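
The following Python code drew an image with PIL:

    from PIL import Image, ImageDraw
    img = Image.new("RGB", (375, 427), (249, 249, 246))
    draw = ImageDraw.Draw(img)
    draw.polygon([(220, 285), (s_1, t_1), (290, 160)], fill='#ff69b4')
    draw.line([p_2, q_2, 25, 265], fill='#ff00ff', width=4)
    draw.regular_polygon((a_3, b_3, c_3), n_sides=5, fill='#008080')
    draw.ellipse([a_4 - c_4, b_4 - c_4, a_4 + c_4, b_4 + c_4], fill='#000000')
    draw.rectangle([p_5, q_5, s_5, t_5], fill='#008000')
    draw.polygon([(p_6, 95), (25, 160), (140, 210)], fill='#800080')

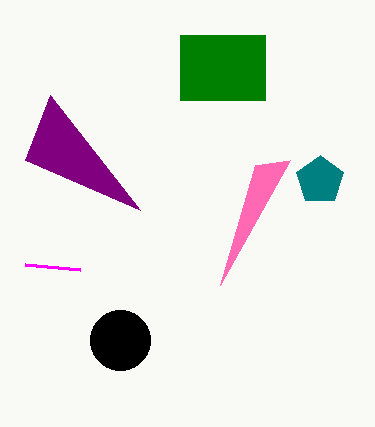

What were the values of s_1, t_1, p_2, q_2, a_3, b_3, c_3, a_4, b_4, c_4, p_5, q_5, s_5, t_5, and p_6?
s_1 = 255; t_1 = 165; p_2 = 80; q_2 = 270; a_3 = 320; b_3 = 180; c_3 = 25; a_4 = 120; b_4 = 340; c_4 = 30; p_5 = 180; q_5 = 35; s_5 = 265; t_5 = 100; p_6 = 50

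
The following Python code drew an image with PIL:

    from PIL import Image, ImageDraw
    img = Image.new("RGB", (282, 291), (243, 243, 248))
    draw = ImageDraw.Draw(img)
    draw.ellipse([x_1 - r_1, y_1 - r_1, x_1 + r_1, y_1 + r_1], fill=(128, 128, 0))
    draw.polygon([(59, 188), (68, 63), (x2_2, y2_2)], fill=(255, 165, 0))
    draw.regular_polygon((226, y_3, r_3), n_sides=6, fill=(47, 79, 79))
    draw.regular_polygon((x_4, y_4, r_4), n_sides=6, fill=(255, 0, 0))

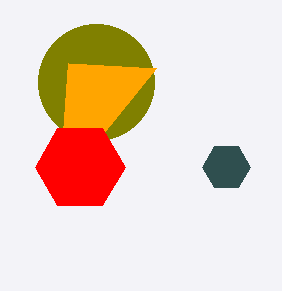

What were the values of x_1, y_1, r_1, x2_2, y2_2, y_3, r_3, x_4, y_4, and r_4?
x_1 = 96, y_1 = 82, r_1 = 58, x2_2 = 156, y2_2 = 68, y_3 = 167, r_3 = 24, x_4 = 80, y_4 = 167, r_4 = 45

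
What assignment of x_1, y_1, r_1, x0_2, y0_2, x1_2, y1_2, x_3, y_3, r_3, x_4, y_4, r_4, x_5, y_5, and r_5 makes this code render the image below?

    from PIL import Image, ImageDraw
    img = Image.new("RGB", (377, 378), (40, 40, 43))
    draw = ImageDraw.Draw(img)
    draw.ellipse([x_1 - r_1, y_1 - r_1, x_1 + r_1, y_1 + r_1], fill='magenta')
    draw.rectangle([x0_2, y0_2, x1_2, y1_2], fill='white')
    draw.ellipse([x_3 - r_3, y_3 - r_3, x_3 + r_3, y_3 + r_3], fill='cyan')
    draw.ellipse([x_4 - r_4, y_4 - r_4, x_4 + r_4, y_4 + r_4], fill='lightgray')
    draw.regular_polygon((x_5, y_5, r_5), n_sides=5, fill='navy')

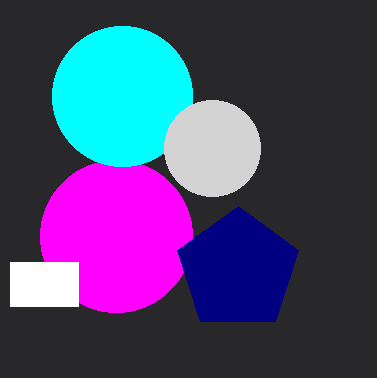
x_1 = 116; y_1 = 236; r_1 = 76; x0_2 = 10; y0_2 = 262; x1_2 = 78; y1_2 = 306; x_3 = 122; y_3 = 96; r_3 = 70; x_4 = 212; y_4 = 148; r_4 = 48; x_5 = 238; y_5 = 270; r_5 = 64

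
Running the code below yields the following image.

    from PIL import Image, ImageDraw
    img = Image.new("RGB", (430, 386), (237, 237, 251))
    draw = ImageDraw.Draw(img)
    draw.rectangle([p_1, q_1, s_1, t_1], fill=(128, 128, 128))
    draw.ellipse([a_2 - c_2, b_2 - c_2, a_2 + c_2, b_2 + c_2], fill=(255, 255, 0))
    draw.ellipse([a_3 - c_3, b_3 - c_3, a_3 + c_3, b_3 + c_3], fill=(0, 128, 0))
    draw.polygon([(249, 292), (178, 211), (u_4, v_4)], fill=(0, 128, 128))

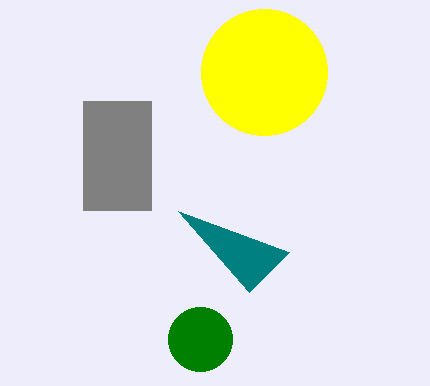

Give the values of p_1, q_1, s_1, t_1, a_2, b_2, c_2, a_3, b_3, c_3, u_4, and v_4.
p_1 = 83
q_1 = 101
s_1 = 151
t_1 = 210
a_2 = 264
b_2 = 72
c_2 = 63
a_3 = 200
b_3 = 339
c_3 = 32
u_4 = 289
v_4 = 252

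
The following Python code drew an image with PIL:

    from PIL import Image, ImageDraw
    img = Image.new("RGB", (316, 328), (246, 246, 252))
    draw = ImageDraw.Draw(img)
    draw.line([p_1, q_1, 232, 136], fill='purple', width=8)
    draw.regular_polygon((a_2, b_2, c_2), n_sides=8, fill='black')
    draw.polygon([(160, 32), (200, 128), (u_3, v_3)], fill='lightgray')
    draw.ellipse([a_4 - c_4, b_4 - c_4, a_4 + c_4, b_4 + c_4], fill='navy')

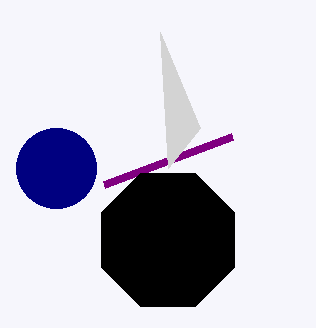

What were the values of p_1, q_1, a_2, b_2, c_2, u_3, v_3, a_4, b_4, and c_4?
p_1 = 104
q_1 = 184
a_2 = 168
b_2 = 240
c_2 = 72
u_3 = 168
v_3 = 168
a_4 = 56
b_4 = 168
c_4 = 40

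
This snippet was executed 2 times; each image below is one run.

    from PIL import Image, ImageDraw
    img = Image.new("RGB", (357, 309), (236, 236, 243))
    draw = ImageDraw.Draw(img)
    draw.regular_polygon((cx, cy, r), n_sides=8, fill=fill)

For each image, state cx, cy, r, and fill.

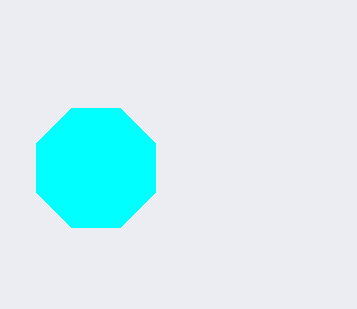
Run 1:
cx = 96
cy = 168
r = 64
fill = 'cyan'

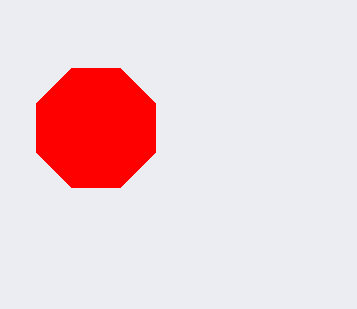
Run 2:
cx = 96
cy = 128
r = 64
fill = 'red'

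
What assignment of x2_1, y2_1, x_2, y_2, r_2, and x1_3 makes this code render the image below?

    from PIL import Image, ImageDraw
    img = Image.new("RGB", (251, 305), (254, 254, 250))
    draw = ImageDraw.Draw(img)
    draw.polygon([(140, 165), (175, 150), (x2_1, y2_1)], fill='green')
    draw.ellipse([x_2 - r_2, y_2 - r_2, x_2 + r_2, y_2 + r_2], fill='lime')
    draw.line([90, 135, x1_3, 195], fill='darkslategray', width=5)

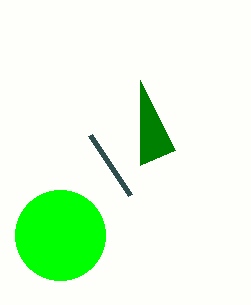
x2_1 = 140, y2_1 = 80, x_2 = 60, y_2 = 235, r_2 = 45, x1_3 = 130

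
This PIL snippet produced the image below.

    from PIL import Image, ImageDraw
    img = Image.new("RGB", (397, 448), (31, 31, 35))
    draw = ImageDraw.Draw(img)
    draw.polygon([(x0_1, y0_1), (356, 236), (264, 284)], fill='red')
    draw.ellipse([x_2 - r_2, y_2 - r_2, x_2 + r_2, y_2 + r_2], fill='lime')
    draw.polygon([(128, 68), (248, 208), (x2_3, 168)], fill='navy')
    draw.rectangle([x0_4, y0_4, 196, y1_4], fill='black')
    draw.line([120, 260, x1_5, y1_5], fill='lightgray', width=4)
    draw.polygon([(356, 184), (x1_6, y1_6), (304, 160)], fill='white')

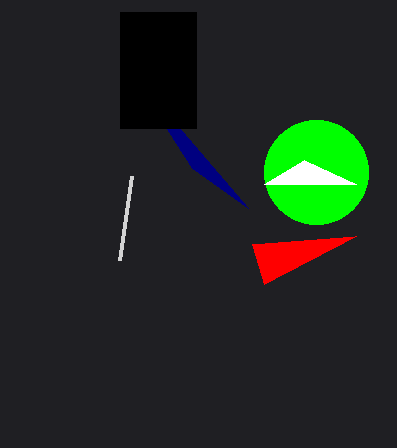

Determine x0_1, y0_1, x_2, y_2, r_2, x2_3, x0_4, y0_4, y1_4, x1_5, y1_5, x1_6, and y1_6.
x0_1 = 252; y0_1 = 244; x_2 = 316; y_2 = 172; r_2 = 52; x2_3 = 192; x0_4 = 120; y0_4 = 12; y1_4 = 128; x1_5 = 132; y1_5 = 176; x1_6 = 264; y1_6 = 184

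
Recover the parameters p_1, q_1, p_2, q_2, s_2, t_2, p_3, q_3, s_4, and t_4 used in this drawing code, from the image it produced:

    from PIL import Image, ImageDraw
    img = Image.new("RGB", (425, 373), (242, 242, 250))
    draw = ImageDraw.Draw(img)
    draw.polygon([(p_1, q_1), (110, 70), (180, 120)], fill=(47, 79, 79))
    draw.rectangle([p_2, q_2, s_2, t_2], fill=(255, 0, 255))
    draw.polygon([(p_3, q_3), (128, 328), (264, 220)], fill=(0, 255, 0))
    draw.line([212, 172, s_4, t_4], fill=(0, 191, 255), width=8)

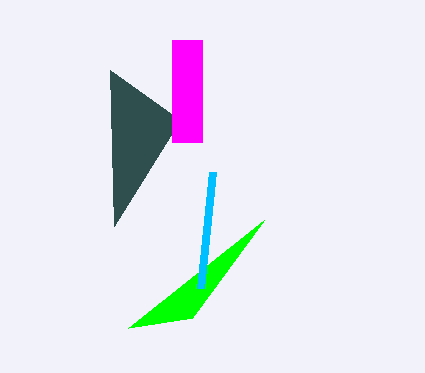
p_1 = 114
q_1 = 226
p_2 = 172
q_2 = 40
s_2 = 202
t_2 = 142
p_3 = 192
q_3 = 318
s_4 = 200
t_4 = 288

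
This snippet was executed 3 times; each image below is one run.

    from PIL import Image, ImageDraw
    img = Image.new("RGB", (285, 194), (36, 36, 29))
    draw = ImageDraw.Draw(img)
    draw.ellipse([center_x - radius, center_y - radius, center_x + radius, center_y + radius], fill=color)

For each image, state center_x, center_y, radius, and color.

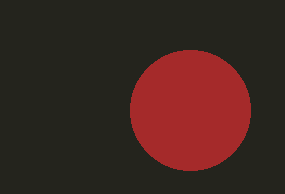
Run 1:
center_x = 190; center_y = 110; radius = 60; color = 'brown'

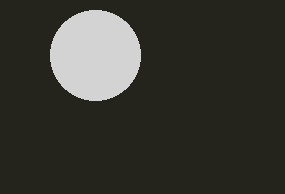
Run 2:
center_x = 95
center_y = 55
radius = 45
color = 'lightgray'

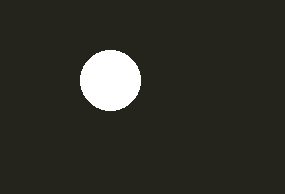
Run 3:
center_x = 110
center_y = 80
radius = 30
color = 'white'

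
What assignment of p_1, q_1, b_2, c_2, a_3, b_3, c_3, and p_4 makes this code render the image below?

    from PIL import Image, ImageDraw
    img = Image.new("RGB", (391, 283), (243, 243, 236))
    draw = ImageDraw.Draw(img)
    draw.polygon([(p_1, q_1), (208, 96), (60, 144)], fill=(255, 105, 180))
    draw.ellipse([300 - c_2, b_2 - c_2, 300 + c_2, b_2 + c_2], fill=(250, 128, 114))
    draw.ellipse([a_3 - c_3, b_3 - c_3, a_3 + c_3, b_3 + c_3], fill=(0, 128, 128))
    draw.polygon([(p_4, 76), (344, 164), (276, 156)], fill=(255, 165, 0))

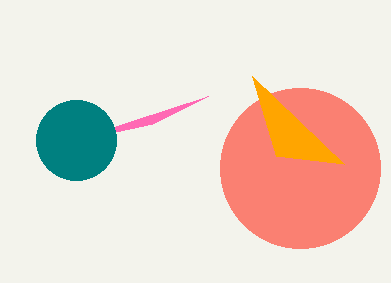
p_1 = 152; q_1 = 124; b_2 = 168; c_2 = 80; a_3 = 76; b_3 = 140; c_3 = 40; p_4 = 252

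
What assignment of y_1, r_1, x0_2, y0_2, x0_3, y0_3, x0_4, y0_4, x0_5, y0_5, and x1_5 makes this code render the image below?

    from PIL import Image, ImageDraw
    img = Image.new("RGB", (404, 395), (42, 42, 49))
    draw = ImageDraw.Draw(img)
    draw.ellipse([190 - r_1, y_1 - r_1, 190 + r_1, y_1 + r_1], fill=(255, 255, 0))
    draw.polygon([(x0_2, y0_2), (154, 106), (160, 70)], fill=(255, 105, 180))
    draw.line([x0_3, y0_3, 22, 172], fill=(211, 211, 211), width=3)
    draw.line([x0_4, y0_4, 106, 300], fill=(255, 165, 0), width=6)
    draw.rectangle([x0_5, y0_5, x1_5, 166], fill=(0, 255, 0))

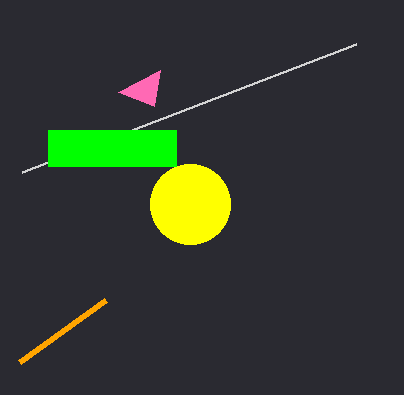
y_1 = 204; r_1 = 40; x0_2 = 118; y0_2 = 92; x0_3 = 356; y0_3 = 44; x0_4 = 20; y0_4 = 362; x0_5 = 48; y0_5 = 130; x1_5 = 176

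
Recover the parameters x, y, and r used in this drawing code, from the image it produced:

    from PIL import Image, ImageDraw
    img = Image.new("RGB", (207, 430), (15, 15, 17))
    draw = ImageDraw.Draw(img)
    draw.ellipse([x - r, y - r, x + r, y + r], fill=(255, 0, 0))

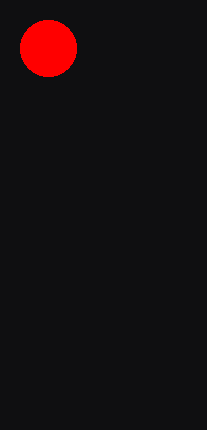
x = 48
y = 48
r = 28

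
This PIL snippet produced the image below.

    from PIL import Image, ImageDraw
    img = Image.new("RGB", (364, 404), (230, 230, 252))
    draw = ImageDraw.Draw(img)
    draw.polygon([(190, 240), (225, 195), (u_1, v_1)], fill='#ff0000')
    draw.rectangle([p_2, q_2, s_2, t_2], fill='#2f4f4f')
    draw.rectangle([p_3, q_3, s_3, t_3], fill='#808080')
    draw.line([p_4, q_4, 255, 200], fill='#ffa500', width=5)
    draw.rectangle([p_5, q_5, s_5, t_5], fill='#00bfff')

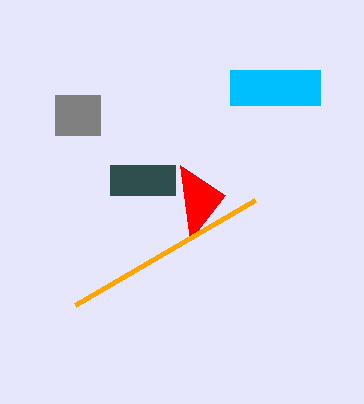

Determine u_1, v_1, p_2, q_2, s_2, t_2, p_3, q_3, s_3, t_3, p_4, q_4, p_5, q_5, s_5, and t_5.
u_1 = 180, v_1 = 165, p_2 = 110, q_2 = 165, s_2 = 175, t_2 = 195, p_3 = 55, q_3 = 95, s_3 = 100, t_3 = 135, p_4 = 75, q_4 = 305, p_5 = 230, q_5 = 70, s_5 = 320, t_5 = 105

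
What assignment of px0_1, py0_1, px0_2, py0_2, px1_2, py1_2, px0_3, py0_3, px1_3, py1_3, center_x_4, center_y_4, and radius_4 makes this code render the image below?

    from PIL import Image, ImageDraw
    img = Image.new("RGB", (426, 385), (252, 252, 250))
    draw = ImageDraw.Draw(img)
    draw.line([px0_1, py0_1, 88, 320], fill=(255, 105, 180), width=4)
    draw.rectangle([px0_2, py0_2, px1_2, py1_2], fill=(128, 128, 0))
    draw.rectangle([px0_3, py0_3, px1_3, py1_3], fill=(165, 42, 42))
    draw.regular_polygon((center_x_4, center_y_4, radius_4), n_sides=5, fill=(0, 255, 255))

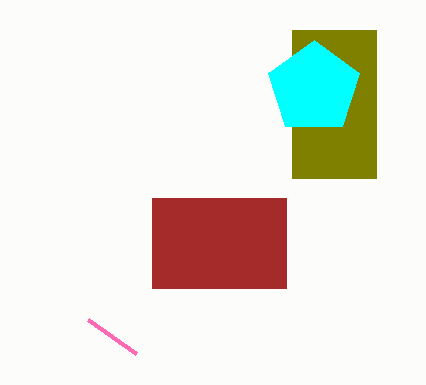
px0_1 = 136
py0_1 = 354
px0_2 = 292
py0_2 = 30
px1_2 = 376
py1_2 = 178
px0_3 = 152
py0_3 = 198
px1_3 = 286
py1_3 = 288
center_x_4 = 314
center_y_4 = 88
radius_4 = 48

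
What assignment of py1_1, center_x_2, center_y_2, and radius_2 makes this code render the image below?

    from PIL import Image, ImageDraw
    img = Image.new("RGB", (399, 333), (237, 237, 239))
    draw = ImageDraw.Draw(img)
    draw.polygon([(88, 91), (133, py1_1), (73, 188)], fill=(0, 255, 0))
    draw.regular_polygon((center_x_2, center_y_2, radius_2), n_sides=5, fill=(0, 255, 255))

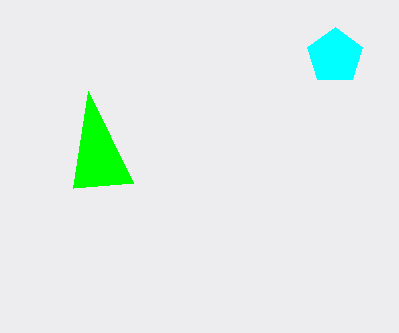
py1_1 = 183, center_x_2 = 335, center_y_2 = 56, radius_2 = 29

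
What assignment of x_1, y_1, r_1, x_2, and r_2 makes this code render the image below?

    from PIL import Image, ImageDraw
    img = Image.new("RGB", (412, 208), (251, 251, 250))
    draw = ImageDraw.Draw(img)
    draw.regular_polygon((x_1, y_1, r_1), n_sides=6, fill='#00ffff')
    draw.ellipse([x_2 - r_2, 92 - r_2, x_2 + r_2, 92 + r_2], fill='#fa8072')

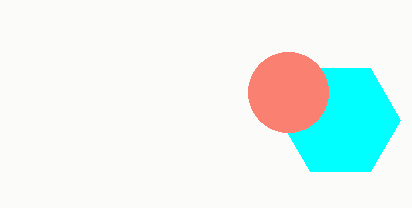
x_1 = 340
y_1 = 120
r_1 = 60
x_2 = 288
r_2 = 40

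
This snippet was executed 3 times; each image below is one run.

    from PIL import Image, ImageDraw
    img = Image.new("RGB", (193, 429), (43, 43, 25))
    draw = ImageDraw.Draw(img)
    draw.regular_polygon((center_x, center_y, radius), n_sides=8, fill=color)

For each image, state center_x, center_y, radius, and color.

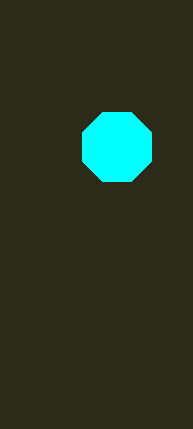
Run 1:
center_x = 117, center_y = 147, radius = 37, color = 'cyan'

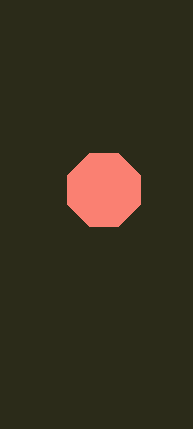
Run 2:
center_x = 104
center_y = 190
radius = 39
color = 'salmon'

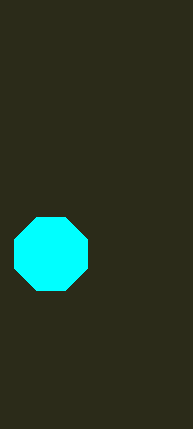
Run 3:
center_x = 51; center_y = 254; radius = 39; color = 'cyan'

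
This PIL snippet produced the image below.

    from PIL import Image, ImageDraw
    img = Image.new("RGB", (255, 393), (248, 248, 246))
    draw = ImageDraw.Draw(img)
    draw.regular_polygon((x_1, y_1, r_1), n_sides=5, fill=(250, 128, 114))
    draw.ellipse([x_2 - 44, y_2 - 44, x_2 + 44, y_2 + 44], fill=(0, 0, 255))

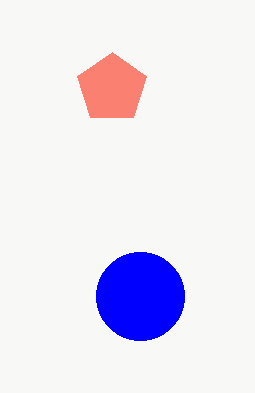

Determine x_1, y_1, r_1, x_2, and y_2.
x_1 = 112, y_1 = 88, r_1 = 36, x_2 = 140, y_2 = 296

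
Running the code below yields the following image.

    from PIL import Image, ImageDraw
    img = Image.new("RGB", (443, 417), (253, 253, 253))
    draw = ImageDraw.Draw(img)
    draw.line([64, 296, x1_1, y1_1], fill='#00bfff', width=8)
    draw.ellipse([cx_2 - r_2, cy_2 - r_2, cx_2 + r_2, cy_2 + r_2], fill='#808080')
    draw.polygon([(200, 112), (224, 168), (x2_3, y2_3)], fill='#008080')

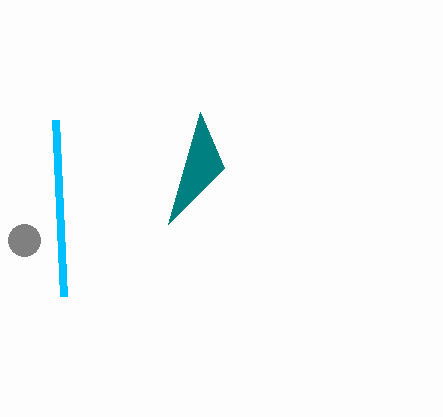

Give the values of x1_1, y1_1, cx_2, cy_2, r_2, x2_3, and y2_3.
x1_1 = 56, y1_1 = 120, cx_2 = 24, cy_2 = 240, r_2 = 16, x2_3 = 168, y2_3 = 224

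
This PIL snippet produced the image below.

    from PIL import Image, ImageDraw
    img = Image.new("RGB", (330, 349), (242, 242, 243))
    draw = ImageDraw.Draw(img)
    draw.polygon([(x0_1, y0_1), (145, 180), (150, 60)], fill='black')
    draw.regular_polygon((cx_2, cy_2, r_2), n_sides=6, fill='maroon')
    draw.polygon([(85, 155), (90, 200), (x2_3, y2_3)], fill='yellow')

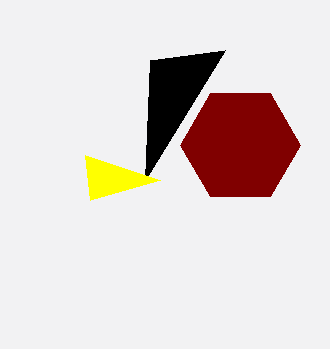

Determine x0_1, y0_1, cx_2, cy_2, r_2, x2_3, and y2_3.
x0_1 = 225; y0_1 = 50; cx_2 = 240; cy_2 = 145; r_2 = 60; x2_3 = 160; y2_3 = 180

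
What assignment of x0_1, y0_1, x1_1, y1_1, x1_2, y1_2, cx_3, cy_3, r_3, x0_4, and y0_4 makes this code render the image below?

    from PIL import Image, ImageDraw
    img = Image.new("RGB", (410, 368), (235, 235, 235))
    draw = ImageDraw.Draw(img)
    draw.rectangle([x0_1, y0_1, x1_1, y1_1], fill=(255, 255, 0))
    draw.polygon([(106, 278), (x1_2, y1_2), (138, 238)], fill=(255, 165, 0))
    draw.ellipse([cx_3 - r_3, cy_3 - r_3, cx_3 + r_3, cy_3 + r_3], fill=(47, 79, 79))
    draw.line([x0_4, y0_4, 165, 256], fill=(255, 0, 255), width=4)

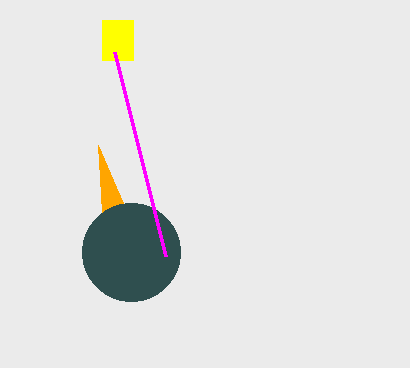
x0_1 = 102, y0_1 = 20, x1_1 = 133, y1_1 = 60, x1_2 = 98, y1_2 = 145, cx_3 = 131, cy_3 = 252, r_3 = 49, x0_4 = 114, y0_4 = 52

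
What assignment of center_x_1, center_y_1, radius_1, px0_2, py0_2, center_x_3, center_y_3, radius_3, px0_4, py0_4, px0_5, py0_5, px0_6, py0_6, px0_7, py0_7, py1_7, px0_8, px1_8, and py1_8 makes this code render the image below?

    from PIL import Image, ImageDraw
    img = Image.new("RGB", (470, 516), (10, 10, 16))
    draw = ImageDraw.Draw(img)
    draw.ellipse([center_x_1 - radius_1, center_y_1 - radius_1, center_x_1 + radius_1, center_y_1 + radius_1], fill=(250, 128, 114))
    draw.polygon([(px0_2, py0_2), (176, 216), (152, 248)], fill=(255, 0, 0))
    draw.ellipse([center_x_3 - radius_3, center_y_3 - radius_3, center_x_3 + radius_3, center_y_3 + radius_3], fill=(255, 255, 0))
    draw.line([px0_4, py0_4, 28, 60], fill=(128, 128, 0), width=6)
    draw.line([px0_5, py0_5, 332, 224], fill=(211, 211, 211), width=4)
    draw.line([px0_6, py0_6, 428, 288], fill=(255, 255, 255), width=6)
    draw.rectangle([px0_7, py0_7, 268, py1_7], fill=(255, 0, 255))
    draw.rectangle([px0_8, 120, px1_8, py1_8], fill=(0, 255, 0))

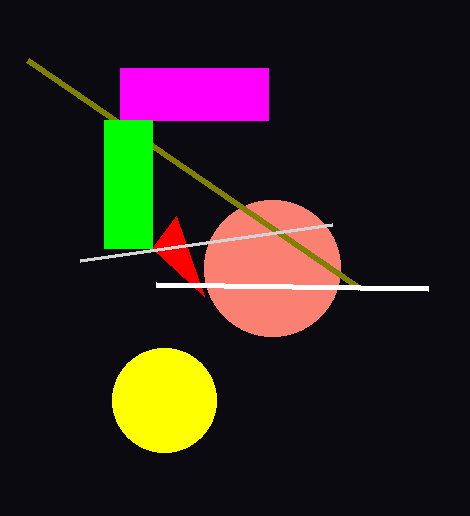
center_x_1 = 272; center_y_1 = 268; radius_1 = 68; px0_2 = 204; py0_2 = 296; center_x_3 = 164; center_y_3 = 400; radius_3 = 52; px0_4 = 360; py0_4 = 288; px0_5 = 80; py0_5 = 260; px0_6 = 156; py0_6 = 284; px0_7 = 120; py0_7 = 68; py1_7 = 120; px0_8 = 104; px1_8 = 152; py1_8 = 248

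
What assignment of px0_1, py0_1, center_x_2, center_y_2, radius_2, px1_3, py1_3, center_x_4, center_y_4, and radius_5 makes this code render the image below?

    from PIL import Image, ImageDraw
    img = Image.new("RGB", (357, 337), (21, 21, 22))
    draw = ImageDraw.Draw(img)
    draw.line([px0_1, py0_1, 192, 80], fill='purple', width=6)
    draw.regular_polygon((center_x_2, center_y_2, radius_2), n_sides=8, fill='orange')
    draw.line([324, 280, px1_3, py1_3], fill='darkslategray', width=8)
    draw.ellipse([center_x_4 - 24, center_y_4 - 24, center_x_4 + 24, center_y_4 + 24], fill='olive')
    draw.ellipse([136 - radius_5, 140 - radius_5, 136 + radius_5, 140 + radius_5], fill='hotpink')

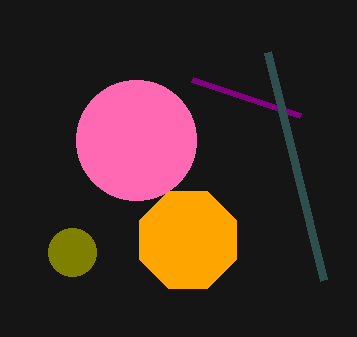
px0_1 = 300
py0_1 = 116
center_x_2 = 188
center_y_2 = 240
radius_2 = 52
px1_3 = 268
py1_3 = 52
center_x_4 = 72
center_y_4 = 252
radius_5 = 60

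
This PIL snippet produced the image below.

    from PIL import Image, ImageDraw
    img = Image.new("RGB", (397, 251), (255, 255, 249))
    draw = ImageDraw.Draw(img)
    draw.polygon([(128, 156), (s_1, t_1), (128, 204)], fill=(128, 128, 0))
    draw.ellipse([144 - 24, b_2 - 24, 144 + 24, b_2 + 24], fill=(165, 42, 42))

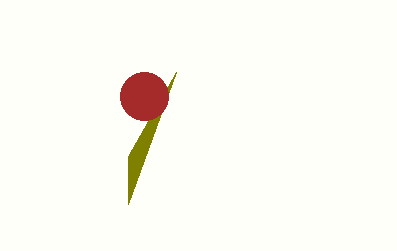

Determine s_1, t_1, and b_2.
s_1 = 176; t_1 = 72; b_2 = 96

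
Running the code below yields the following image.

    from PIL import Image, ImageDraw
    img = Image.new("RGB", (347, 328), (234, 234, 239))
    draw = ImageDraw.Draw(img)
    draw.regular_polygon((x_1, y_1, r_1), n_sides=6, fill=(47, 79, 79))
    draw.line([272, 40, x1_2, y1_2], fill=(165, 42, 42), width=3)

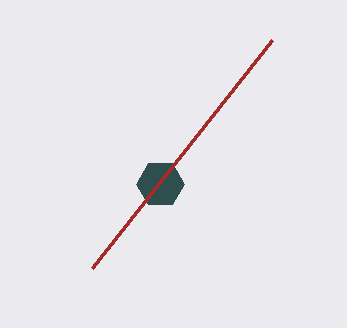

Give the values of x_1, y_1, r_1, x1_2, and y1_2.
x_1 = 160
y_1 = 184
r_1 = 24
x1_2 = 92
y1_2 = 268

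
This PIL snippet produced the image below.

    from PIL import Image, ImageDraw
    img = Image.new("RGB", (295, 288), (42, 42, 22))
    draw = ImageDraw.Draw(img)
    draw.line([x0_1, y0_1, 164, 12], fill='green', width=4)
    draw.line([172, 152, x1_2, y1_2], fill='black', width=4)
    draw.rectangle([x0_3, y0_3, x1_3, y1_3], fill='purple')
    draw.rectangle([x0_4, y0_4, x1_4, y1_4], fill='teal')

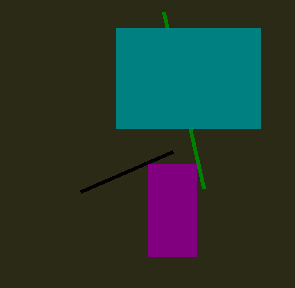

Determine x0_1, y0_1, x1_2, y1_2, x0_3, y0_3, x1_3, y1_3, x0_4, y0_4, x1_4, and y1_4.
x0_1 = 204; y0_1 = 188; x1_2 = 80; y1_2 = 192; x0_3 = 148; y0_3 = 164; x1_3 = 196; y1_3 = 256; x0_4 = 116; y0_4 = 28; x1_4 = 260; y1_4 = 128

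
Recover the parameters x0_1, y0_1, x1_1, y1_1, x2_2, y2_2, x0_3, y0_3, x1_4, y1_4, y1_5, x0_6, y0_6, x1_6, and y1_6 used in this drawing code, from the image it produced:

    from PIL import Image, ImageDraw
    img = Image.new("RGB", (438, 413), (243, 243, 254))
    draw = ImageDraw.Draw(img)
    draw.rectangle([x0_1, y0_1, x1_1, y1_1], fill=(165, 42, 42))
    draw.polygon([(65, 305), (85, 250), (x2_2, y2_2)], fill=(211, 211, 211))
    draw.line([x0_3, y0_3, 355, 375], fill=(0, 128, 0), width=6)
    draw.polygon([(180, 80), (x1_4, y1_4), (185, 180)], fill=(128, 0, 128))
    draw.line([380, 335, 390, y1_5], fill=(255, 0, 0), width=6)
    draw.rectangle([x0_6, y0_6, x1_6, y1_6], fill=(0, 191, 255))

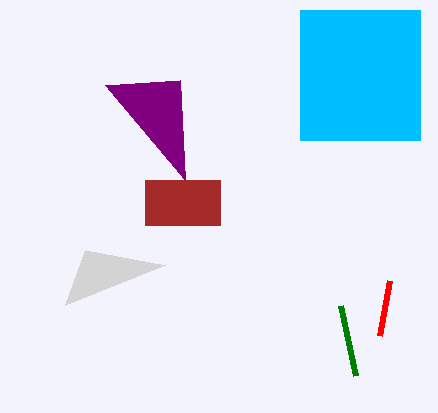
x0_1 = 145
y0_1 = 180
x1_1 = 220
y1_1 = 225
x2_2 = 165
y2_2 = 265
x0_3 = 340
y0_3 = 305
x1_4 = 105
y1_4 = 85
y1_5 = 280
x0_6 = 300
y0_6 = 10
x1_6 = 420
y1_6 = 140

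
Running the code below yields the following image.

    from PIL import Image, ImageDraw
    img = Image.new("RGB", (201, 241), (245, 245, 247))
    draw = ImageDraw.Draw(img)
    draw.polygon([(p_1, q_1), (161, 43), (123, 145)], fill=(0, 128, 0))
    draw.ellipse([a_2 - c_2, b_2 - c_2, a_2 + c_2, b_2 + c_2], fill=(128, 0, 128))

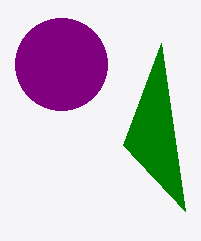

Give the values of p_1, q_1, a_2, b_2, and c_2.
p_1 = 185; q_1 = 211; a_2 = 61; b_2 = 64; c_2 = 46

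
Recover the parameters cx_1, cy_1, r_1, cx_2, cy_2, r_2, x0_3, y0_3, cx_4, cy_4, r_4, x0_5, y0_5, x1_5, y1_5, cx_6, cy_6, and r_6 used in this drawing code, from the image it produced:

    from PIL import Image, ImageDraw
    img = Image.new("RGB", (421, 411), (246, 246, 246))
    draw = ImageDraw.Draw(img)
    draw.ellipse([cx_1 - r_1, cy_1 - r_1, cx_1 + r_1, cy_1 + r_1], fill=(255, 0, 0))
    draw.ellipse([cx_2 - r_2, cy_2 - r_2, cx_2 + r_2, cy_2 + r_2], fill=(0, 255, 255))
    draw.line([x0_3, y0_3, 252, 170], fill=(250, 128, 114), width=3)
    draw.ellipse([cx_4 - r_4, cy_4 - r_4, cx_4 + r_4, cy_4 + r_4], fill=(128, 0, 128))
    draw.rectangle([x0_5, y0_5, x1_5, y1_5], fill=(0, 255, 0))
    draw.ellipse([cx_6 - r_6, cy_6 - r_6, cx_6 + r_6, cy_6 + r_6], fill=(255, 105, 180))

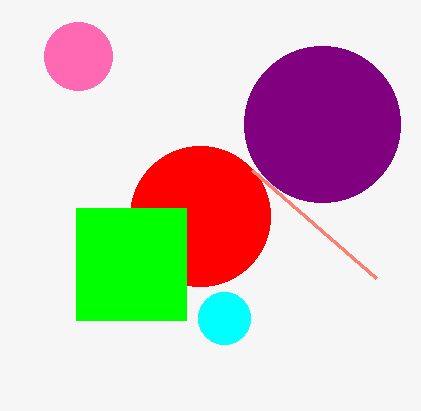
cx_1 = 200, cy_1 = 216, r_1 = 70, cx_2 = 224, cy_2 = 318, r_2 = 26, x0_3 = 376, y0_3 = 278, cx_4 = 322, cy_4 = 124, r_4 = 78, x0_5 = 76, y0_5 = 208, x1_5 = 186, y1_5 = 320, cx_6 = 78, cy_6 = 56, r_6 = 34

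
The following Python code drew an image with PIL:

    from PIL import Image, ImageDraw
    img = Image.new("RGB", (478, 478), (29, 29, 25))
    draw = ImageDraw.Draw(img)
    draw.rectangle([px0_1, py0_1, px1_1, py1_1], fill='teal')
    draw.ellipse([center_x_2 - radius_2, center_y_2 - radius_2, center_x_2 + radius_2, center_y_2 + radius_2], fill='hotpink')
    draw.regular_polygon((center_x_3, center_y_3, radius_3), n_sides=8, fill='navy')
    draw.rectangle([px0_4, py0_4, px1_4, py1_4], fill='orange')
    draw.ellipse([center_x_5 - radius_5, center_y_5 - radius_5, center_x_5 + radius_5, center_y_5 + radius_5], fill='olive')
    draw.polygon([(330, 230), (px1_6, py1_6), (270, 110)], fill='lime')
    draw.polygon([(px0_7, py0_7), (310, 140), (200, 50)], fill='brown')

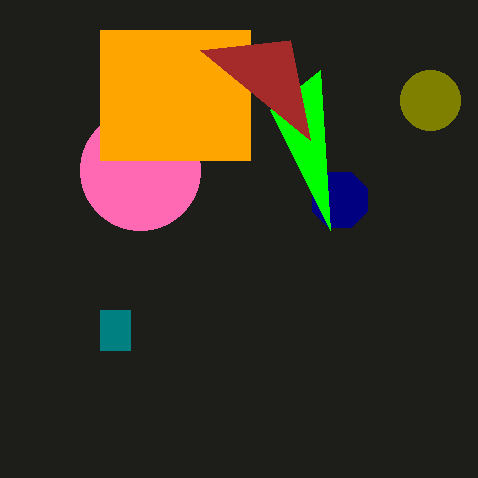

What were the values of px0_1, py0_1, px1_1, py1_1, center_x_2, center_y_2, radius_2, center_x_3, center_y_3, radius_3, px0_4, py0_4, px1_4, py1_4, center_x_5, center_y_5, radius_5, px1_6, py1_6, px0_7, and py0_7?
px0_1 = 100
py0_1 = 310
px1_1 = 130
py1_1 = 350
center_x_2 = 140
center_y_2 = 170
radius_2 = 60
center_x_3 = 340
center_y_3 = 200
radius_3 = 30
px0_4 = 100
py0_4 = 30
px1_4 = 250
py1_4 = 160
center_x_5 = 430
center_y_5 = 100
radius_5 = 30
px1_6 = 320
py1_6 = 70
px0_7 = 290
py0_7 = 40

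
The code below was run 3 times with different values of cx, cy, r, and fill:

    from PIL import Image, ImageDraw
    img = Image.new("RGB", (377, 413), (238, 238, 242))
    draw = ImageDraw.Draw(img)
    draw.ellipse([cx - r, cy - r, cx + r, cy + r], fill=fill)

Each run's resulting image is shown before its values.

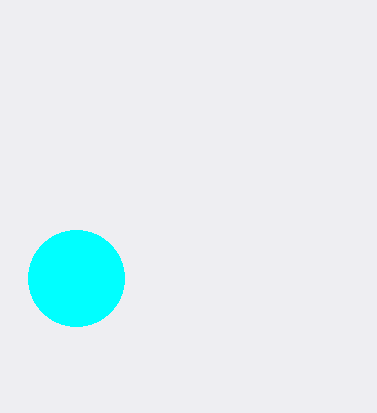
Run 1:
cx = 76, cy = 278, r = 48, fill = 'cyan'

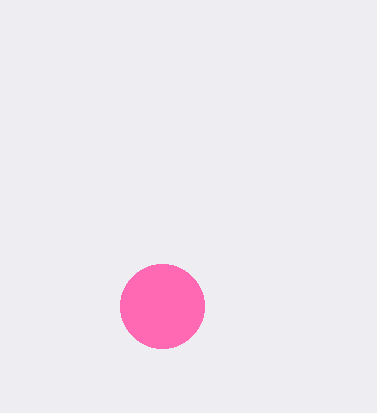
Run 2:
cx = 162, cy = 306, r = 42, fill = 'hotpink'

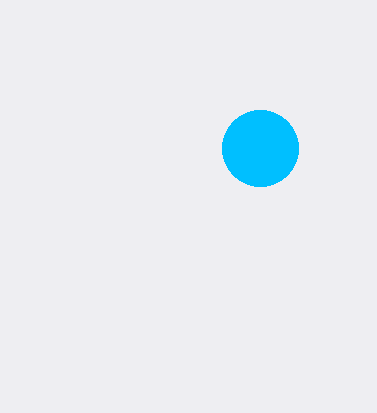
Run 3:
cx = 260, cy = 148, r = 38, fill = 'deepskyblue'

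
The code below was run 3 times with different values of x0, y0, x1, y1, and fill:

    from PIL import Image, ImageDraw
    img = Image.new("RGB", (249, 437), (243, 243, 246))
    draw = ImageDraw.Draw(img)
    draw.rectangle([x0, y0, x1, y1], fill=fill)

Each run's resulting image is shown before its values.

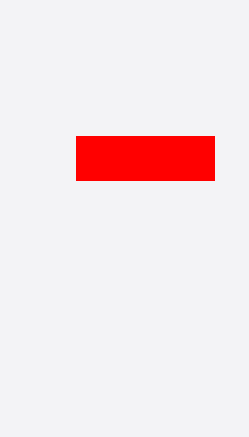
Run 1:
x0 = 76; y0 = 136; x1 = 214; y1 = 180; fill = 'red'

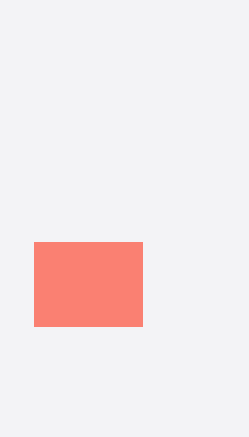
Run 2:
x0 = 34
y0 = 242
x1 = 142
y1 = 326
fill = 'salmon'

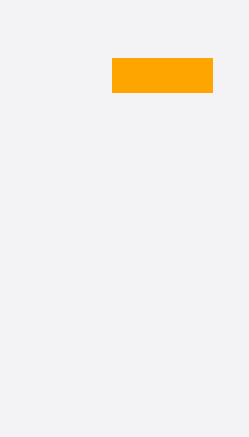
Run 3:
x0 = 112
y0 = 58
x1 = 212
y1 = 92
fill = 'orange'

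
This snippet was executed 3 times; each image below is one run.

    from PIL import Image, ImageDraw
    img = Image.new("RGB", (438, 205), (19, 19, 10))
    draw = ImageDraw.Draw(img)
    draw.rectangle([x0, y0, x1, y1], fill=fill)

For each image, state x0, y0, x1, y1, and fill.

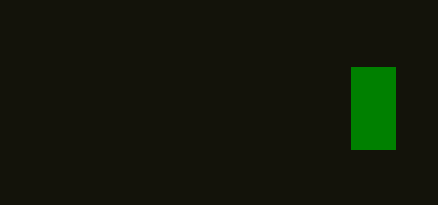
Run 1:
x0 = 351
y0 = 67
x1 = 395
y1 = 149
fill = 'green'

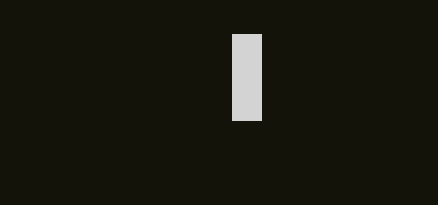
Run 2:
x0 = 232, y0 = 34, x1 = 261, y1 = 120, fill = 'lightgray'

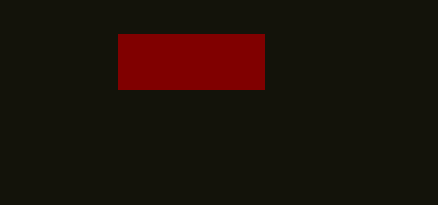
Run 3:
x0 = 118
y0 = 34
x1 = 264
y1 = 89
fill = 'maroon'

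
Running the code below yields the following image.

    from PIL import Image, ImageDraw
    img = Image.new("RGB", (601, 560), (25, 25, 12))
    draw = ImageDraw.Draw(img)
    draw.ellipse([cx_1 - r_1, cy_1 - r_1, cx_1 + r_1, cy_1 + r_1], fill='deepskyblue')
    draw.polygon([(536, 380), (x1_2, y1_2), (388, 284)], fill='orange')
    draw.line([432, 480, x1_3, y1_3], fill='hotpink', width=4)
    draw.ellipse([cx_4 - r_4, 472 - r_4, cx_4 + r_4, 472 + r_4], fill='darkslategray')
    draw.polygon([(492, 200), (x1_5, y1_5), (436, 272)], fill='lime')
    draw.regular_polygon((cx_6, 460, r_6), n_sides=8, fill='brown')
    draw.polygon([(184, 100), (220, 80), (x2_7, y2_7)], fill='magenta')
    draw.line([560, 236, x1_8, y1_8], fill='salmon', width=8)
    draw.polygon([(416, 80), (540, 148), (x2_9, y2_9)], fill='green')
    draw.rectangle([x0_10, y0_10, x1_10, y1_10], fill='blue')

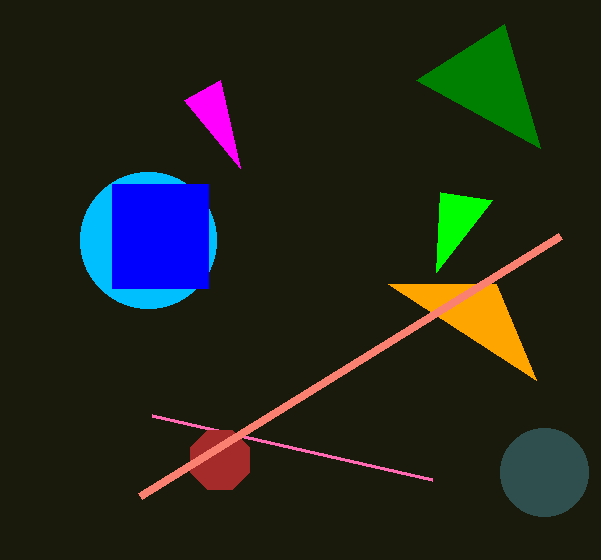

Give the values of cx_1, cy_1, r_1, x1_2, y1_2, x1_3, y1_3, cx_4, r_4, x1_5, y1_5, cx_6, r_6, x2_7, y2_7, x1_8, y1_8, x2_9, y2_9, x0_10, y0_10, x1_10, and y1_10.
cx_1 = 148, cy_1 = 240, r_1 = 68, x1_2 = 496, y1_2 = 284, x1_3 = 152, y1_3 = 416, cx_4 = 544, r_4 = 44, x1_5 = 440, y1_5 = 192, cx_6 = 220, r_6 = 32, x2_7 = 240, y2_7 = 168, x1_8 = 140, y1_8 = 496, x2_9 = 504, y2_9 = 24, x0_10 = 112, y0_10 = 184, x1_10 = 208, y1_10 = 288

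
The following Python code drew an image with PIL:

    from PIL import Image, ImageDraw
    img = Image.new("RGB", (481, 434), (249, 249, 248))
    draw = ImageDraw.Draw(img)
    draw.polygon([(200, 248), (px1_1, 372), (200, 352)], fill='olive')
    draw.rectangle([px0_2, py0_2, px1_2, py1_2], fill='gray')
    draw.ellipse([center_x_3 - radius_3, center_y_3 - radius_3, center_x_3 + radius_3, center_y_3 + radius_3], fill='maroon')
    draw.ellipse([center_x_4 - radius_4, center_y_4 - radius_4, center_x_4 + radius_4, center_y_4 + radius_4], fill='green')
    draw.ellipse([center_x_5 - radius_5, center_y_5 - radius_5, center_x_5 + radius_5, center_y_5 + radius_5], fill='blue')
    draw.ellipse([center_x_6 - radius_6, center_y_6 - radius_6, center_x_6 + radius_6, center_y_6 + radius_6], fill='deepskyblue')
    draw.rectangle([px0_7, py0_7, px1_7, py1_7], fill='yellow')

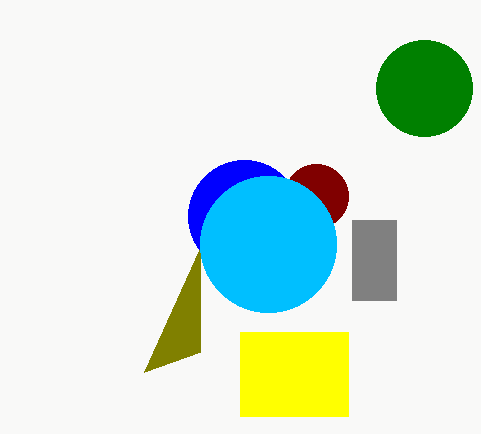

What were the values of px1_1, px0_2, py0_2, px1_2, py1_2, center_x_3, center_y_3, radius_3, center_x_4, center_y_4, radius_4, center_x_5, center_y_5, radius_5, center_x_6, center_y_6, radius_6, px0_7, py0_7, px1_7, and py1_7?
px1_1 = 144, px0_2 = 352, py0_2 = 220, px1_2 = 396, py1_2 = 300, center_x_3 = 316, center_y_3 = 196, radius_3 = 32, center_x_4 = 424, center_y_4 = 88, radius_4 = 48, center_x_5 = 244, center_y_5 = 216, radius_5 = 56, center_x_6 = 268, center_y_6 = 244, radius_6 = 68, px0_7 = 240, py0_7 = 332, px1_7 = 348, py1_7 = 416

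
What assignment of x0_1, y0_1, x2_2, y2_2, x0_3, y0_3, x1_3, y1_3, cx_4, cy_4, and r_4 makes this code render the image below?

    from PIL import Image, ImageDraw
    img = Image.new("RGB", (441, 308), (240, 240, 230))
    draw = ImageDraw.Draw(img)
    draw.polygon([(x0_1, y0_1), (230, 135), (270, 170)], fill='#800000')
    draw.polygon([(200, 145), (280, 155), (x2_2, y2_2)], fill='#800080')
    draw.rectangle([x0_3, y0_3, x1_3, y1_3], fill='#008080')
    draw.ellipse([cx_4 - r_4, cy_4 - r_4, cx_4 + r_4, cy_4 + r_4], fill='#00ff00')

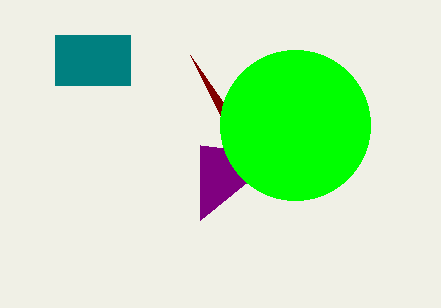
x0_1 = 190, y0_1 = 55, x2_2 = 200, y2_2 = 220, x0_3 = 55, y0_3 = 35, x1_3 = 130, y1_3 = 85, cx_4 = 295, cy_4 = 125, r_4 = 75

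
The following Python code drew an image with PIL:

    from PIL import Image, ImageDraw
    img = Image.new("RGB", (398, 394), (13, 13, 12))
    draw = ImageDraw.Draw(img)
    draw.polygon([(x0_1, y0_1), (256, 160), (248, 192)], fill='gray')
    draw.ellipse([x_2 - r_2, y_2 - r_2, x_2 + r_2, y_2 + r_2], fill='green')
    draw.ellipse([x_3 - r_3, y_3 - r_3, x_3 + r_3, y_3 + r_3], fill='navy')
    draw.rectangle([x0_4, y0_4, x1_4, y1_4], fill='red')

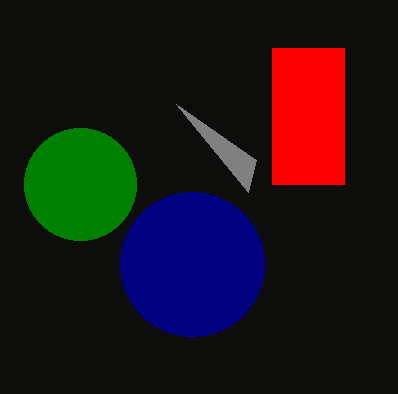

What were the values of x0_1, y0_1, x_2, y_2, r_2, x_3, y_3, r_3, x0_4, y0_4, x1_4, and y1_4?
x0_1 = 176; y0_1 = 104; x_2 = 80; y_2 = 184; r_2 = 56; x_3 = 192; y_3 = 264; r_3 = 72; x0_4 = 272; y0_4 = 48; x1_4 = 344; y1_4 = 184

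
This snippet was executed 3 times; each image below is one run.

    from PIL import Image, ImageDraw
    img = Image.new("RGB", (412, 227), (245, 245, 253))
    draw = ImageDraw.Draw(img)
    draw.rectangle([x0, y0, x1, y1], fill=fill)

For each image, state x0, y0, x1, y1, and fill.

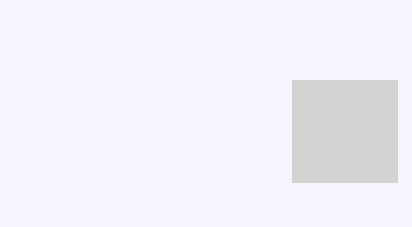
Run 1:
x0 = 292, y0 = 80, x1 = 397, y1 = 182, fill = 'lightgray'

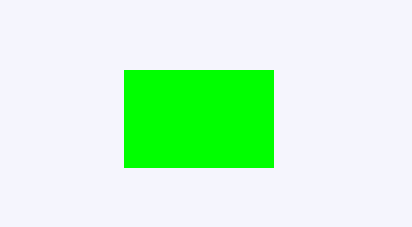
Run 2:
x0 = 124; y0 = 70; x1 = 273; y1 = 167; fill = 'lime'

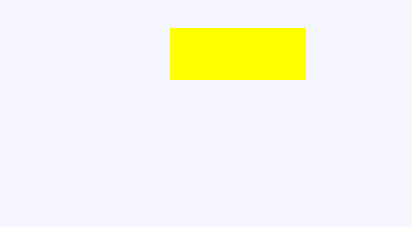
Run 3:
x0 = 170; y0 = 28; x1 = 305; y1 = 79; fill = 'yellow'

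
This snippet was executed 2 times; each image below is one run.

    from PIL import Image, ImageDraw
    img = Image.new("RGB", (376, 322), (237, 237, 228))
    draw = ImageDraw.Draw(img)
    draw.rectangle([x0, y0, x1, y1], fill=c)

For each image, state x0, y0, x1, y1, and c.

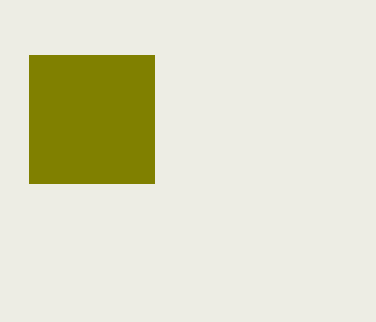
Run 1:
x0 = 29, y0 = 55, x1 = 154, y1 = 183, c = 'olive'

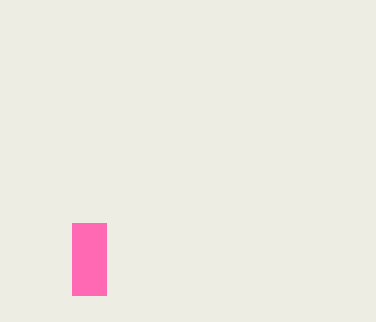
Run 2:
x0 = 72, y0 = 223, x1 = 106, y1 = 295, c = 'hotpink'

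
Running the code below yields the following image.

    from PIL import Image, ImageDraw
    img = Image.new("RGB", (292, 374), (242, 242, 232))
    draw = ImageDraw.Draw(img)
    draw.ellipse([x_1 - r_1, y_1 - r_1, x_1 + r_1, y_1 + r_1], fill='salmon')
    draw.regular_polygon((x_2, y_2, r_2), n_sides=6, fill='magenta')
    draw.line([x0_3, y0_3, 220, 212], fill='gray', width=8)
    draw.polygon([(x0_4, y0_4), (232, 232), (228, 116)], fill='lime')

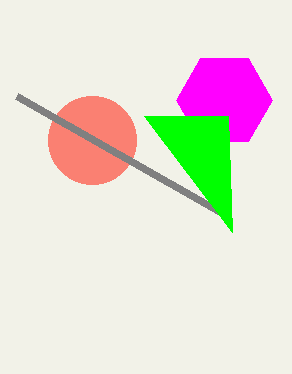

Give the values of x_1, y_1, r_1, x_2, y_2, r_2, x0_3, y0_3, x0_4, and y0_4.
x_1 = 92
y_1 = 140
r_1 = 44
x_2 = 224
y_2 = 100
r_2 = 48
x0_3 = 16
y0_3 = 96
x0_4 = 144
y0_4 = 116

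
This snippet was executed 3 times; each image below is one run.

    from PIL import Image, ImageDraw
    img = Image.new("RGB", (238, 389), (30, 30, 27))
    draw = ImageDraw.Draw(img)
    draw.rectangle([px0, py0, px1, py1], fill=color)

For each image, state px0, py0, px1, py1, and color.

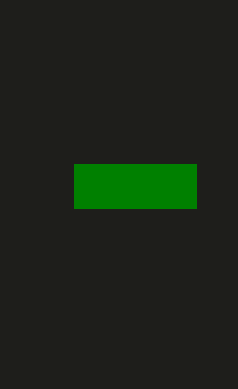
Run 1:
px0 = 74; py0 = 164; px1 = 196; py1 = 208; color = 'green'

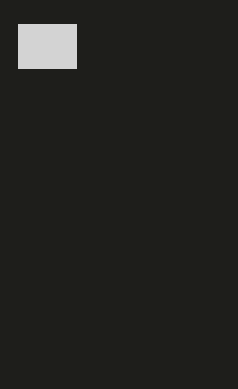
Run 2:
px0 = 18; py0 = 24; px1 = 76; py1 = 68; color = 'lightgray'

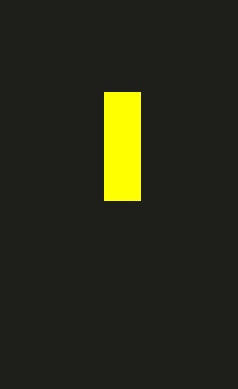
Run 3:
px0 = 104
py0 = 92
px1 = 140
py1 = 200
color = 'yellow'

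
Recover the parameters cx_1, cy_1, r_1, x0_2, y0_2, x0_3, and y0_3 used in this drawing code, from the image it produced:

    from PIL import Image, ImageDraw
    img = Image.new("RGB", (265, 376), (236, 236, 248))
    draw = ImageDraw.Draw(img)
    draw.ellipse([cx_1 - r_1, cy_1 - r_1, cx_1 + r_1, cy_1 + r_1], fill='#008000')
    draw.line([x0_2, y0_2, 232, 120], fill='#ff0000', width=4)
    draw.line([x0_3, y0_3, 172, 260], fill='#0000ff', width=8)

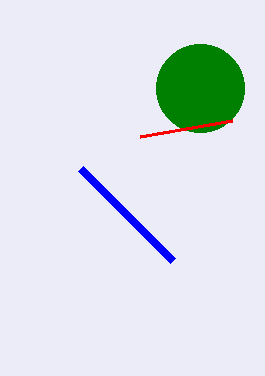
cx_1 = 200, cy_1 = 88, r_1 = 44, x0_2 = 140, y0_2 = 136, x0_3 = 80, y0_3 = 168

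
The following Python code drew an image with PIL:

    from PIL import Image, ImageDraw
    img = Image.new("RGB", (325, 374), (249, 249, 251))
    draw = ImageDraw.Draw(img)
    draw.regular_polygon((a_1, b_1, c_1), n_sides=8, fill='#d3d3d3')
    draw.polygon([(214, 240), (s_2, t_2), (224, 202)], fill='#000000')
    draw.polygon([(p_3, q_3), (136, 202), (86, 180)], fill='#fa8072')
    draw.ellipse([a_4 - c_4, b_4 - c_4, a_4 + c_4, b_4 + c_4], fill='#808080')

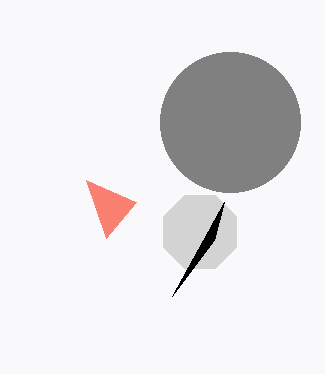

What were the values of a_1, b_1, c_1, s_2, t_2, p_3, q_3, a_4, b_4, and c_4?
a_1 = 200; b_1 = 232; c_1 = 40; s_2 = 172; t_2 = 296; p_3 = 106; q_3 = 238; a_4 = 230; b_4 = 122; c_4 = 70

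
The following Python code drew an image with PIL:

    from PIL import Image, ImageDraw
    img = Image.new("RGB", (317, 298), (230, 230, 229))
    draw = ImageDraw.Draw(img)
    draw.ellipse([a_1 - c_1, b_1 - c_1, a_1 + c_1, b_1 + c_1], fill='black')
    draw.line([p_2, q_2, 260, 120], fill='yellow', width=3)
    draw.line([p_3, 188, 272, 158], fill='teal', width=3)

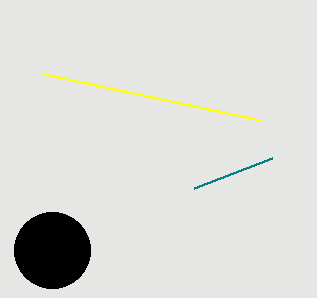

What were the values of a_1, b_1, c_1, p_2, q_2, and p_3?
a_1 = 52
b_1 = 250
c_1 = 38
p_2 = 44
q_2 = 74
p_3 = 194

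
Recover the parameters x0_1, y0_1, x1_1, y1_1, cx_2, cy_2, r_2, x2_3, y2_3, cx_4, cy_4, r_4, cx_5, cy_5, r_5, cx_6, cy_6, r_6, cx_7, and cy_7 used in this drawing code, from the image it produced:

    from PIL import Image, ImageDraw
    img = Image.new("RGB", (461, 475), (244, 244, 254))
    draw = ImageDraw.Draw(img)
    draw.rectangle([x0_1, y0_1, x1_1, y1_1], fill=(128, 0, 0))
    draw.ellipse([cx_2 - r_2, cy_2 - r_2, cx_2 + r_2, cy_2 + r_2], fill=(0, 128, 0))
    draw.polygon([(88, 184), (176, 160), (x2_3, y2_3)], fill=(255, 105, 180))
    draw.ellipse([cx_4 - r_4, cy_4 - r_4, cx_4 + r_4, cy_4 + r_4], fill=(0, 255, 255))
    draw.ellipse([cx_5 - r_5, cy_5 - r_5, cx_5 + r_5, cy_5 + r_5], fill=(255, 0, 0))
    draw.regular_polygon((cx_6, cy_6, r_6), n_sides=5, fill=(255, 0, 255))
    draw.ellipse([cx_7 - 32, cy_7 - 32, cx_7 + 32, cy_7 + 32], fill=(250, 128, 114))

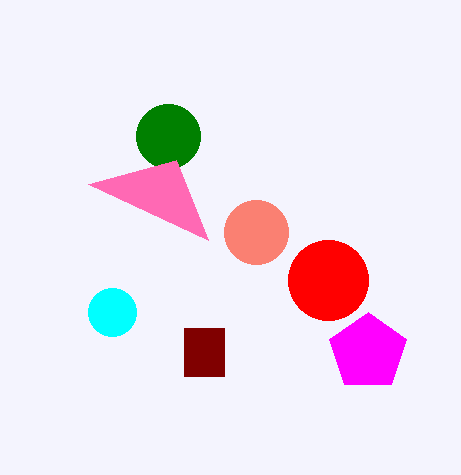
x0_1 = 184, y0_1 = 328, x1_1 = 224, y1_1 = 376, cx_2 = 168, cy_2 = 136, r_2 = 32, x2_3 = 208, y2_3 = 240, cx_4 = 112, cy_4 = 312, r_4 = 24, cx_5 = 328, cy_5 = 280, r_5 = 40, cx_6 = 368, cy_6 = 352, r_6 = 40, cx_7 = 256, cy_7 = 232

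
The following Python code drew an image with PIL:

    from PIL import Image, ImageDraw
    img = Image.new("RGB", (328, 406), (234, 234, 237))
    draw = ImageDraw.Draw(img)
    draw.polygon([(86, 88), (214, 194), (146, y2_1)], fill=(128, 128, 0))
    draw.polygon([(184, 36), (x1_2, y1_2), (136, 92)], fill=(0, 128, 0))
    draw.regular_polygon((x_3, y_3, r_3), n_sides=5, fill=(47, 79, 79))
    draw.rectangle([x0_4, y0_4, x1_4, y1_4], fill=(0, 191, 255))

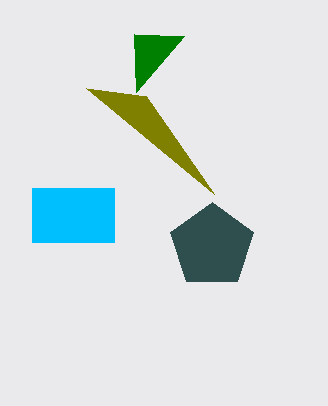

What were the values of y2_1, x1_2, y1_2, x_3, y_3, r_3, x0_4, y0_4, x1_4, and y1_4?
y2_1 = 96, x1_2 = 134, y1_2 = 34, x_3 = 212, y_3 = 246, r_3 = 44, x0_4 = 32, y0_4 = 188, x1_4 = 114, y1_4 = 242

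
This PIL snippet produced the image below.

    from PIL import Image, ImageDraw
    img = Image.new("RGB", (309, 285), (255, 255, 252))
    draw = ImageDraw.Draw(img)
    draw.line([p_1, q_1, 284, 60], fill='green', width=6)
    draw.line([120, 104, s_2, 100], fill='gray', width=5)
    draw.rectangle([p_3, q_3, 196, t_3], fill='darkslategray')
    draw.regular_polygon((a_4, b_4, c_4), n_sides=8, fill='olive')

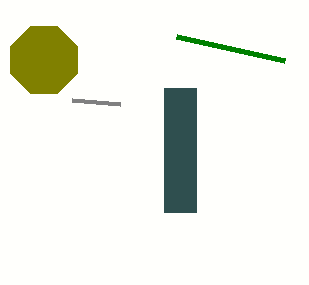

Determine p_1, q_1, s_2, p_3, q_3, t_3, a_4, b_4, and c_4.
p_1 = 176; q_1 = 36; s_2 = 72; p_3 = 164; q_3 = 88; t_3 = 212; a_4 = 44; b_4 = 60; c_4 = 36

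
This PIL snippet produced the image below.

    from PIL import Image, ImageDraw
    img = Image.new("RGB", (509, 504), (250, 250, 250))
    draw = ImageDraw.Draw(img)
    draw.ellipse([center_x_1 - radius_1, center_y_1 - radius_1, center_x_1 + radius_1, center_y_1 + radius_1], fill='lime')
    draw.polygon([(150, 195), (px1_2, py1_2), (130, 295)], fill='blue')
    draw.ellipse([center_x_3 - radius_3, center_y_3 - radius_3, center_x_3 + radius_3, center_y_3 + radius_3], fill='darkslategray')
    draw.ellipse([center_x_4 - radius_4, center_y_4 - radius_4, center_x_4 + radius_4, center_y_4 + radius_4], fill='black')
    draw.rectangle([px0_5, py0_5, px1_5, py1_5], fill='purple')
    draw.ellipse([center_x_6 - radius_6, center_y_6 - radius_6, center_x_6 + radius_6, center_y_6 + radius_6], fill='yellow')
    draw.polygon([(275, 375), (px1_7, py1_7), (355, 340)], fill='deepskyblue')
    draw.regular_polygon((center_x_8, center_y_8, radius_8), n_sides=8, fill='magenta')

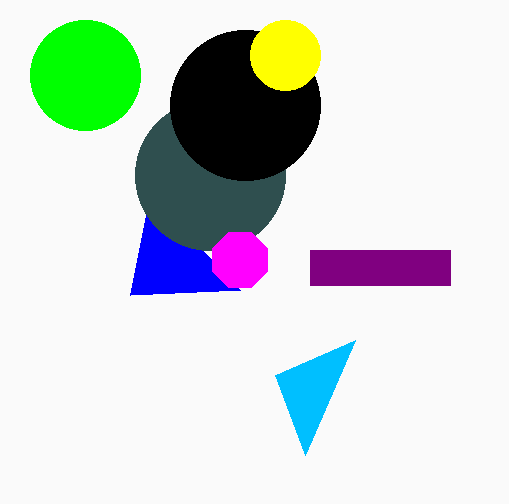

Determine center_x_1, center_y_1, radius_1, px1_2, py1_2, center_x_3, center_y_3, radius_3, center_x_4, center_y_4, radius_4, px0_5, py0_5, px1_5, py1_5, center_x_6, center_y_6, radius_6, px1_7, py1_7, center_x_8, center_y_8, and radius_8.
center_x_1 = 85
center_y_1 = 75
radius_1 = 55
px1_2 = 240
py1_2 = 290
center_x_3 = 210
center_y_3 = 175
radius_3 = 75
center_x_4 = 245
center_y_4 = 105
radius_4 = 75
px0_5 = 310
py0_5 = 250
px1_5 = 450
py1_5 = 285
center_x_6 = 285
center_y_6 = 55
radius_6 = 35
px1_7 = 305
py1_7 = 455
center_x_8 = 240
center_y_8 = 260
radius_8 = 30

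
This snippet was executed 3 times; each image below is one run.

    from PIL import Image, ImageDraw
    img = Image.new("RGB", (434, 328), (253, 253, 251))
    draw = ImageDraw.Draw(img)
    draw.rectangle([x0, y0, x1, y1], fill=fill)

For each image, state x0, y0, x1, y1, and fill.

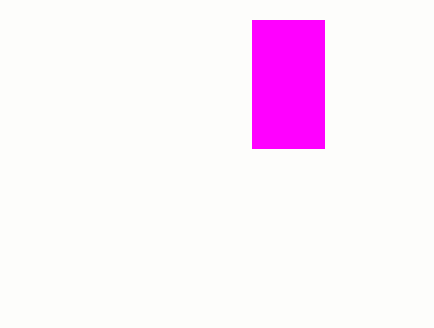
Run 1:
x0 = 252
y0 = 20
x1 = 324
y1 = 148
fill = 'magenta'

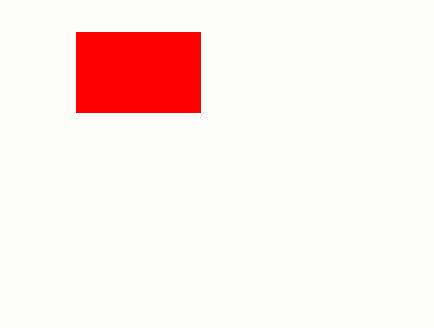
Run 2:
x0 = 76; y0 = 32; x1 = 200; y1 = 112; fill = 'red'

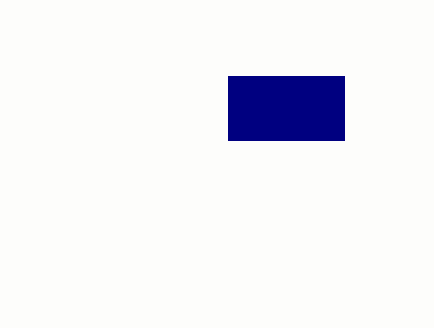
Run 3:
x0 = 228; y0 = 76; x1 = 344; y1 = 140; fill = 'navy'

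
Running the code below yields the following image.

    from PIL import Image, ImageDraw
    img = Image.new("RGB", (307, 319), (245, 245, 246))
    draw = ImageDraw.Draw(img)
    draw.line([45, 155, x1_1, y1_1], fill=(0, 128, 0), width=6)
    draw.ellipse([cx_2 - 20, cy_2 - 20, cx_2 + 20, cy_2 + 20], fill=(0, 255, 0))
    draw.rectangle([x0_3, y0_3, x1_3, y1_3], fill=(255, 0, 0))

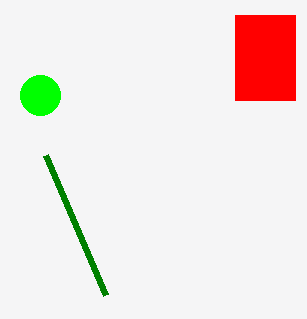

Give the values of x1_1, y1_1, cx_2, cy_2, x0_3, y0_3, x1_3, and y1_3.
x1_1 = 105, y1_1 = 295, cx_2 = 40, cy_2 = 95, x0_3 = 235, y0_3 = 15, x1_3 = 295, y1_3 = 100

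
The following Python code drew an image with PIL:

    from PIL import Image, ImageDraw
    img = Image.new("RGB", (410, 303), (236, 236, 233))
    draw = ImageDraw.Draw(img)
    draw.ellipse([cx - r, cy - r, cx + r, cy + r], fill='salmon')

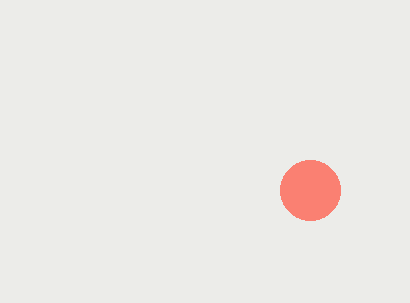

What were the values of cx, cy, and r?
cx = 310
cy = 190
r = 30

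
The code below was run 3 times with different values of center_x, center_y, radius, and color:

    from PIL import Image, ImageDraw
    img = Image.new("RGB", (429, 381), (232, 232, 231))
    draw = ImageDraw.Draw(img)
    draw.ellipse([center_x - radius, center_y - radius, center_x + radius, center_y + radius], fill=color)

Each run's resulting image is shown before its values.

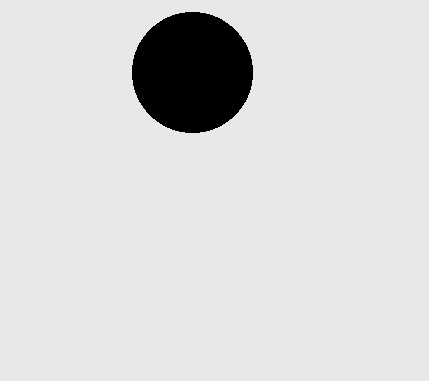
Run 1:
center_x = 192, center_y = 72, radius = 60, color = 'black'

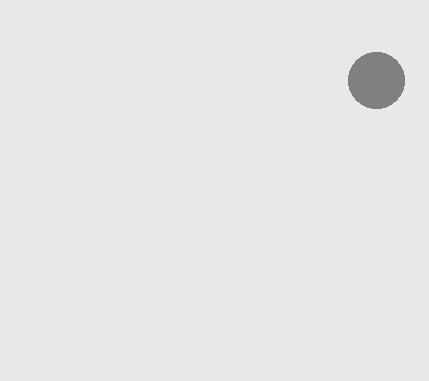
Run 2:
center_x = 376, center_y = 80, radius = 28, color = 'gray'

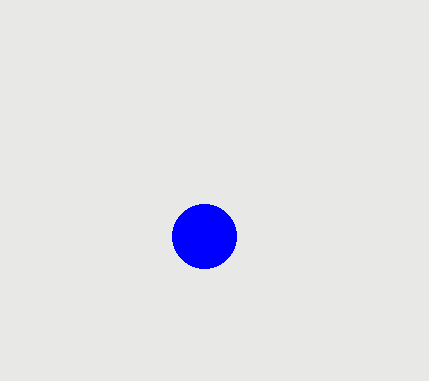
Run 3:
center_x = 204; center_y = 236; radius = 32; color = 'blue'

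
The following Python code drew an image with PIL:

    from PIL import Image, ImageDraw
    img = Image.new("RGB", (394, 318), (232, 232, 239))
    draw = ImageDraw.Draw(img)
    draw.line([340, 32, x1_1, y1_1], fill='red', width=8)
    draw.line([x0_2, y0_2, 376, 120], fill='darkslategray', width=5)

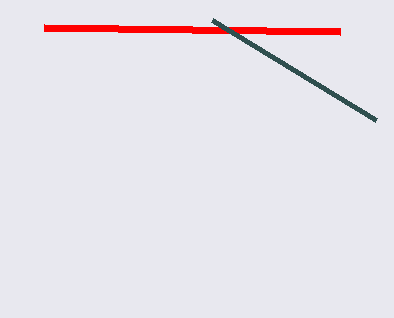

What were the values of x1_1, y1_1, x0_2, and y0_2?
x1_1 = 44
y1_1 = 28
x0_2 = 212
y0_2 = 20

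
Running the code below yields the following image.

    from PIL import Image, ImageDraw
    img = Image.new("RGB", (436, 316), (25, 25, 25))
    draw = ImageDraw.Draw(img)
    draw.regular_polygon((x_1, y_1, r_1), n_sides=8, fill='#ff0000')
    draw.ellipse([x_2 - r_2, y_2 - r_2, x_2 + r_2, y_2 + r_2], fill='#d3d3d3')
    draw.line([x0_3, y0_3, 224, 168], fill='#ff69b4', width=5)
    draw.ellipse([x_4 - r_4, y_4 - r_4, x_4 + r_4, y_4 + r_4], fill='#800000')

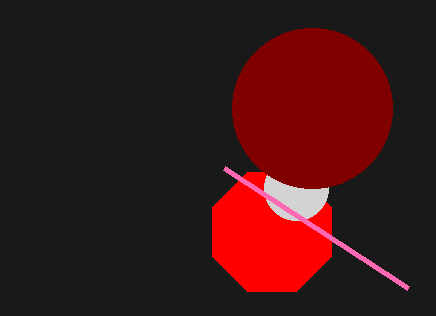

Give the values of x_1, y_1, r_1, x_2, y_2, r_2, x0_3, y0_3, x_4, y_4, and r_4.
x_1 = 272
y_1 = 232
r_1 = 64
x_2 = 296
y_2 = 188
r_2 = 32
x0_3 = 408
y0_3 = 288
x_4 = 312
y_4 = 108
r_4 = 80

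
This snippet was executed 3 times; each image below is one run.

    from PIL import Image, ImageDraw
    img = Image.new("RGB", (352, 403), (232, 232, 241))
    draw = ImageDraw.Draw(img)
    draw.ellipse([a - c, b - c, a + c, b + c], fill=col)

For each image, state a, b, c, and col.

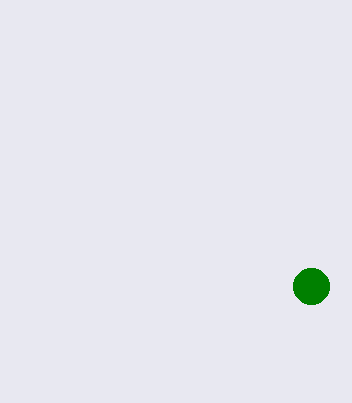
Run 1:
a = 311, b = 286, c = 18, col = 'green'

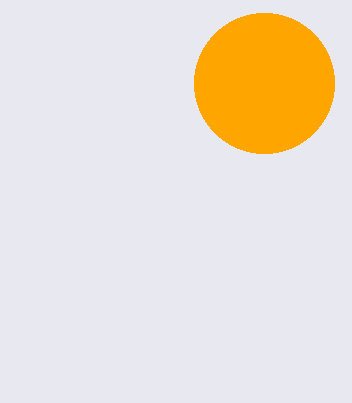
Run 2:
a = 264; b = 83; c = 70; col = 'orange'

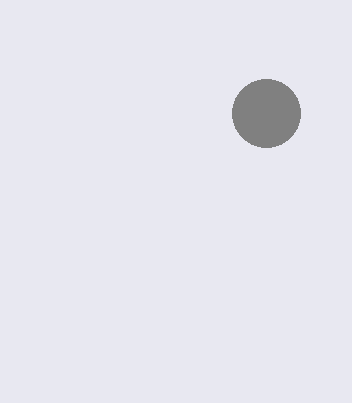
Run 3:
a = 266, b = 113, c = 34, col = 'gray'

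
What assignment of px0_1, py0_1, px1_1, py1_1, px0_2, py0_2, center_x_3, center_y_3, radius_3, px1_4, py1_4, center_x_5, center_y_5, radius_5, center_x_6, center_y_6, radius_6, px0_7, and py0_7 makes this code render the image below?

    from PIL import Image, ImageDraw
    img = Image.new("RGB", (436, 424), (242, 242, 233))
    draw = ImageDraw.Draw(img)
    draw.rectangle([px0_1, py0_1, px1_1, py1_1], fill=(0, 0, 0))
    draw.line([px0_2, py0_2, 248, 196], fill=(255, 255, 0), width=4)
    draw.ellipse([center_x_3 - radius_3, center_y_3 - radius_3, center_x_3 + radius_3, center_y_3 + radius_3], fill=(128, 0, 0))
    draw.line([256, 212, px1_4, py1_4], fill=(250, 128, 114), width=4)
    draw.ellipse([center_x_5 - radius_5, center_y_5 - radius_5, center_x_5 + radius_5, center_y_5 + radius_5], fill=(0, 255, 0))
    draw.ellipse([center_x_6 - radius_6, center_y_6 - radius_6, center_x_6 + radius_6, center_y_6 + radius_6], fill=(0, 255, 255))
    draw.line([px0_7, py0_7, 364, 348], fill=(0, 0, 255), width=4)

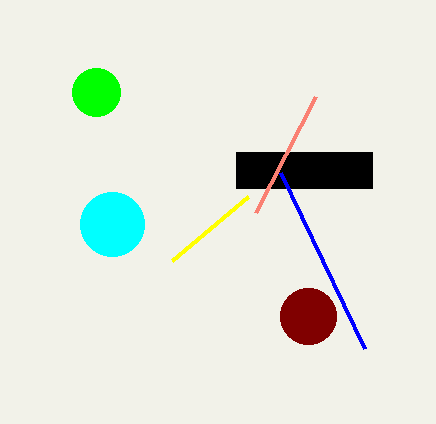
px0_1 = 236
py0_1 = 152
px1_1 = 372
py1_1 = 188
px0_2 = 172
py0_2 = 260
center_x_3 = 308
center_y_3 = 316
radius_3 = 28
px1_4 = 316
py1_4 = 96
center_x_5 = 96
center_y_5 = 92
radius_5 = 24
center_x_6 = 112
center_y_6 = 224
radius_6 = 32
px0_7 = 280
py0_7 = 172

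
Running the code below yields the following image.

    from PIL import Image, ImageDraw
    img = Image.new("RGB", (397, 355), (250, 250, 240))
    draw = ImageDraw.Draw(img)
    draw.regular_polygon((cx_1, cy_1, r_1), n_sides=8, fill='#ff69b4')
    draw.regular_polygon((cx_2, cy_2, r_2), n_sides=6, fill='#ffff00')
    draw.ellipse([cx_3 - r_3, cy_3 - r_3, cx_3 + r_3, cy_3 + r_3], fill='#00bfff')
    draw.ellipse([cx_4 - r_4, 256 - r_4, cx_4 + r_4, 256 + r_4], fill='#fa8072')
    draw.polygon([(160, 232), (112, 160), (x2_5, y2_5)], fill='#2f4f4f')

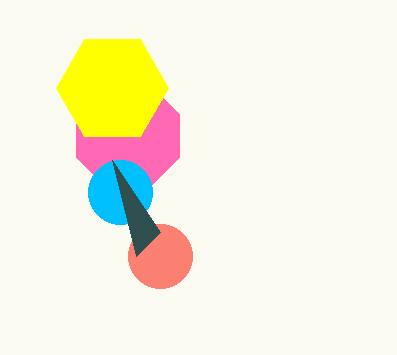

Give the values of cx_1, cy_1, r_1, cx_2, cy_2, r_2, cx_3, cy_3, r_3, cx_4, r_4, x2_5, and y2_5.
cx_1 = 128; cy_1 = 136; r_1 = 56; cx_2 = 112; cy_2 = 88; r_2 = 56; cx_3 = 120; cy_3 = 192; r_3 = 32; cx_4 = 160; r_4 = 32; x2_5 = 136; y2_5 = 256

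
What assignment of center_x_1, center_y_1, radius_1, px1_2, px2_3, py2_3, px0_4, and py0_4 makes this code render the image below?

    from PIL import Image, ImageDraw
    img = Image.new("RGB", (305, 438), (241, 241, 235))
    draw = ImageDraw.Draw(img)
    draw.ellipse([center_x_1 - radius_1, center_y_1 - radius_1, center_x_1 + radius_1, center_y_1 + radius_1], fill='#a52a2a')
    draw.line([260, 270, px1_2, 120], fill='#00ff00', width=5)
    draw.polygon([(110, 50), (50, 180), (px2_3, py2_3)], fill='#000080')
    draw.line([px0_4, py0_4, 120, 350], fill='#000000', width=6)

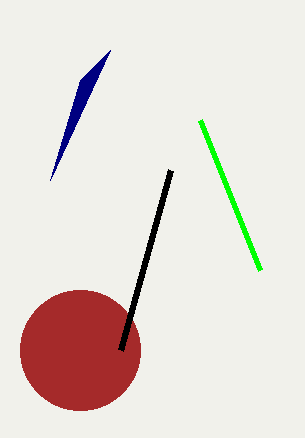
center_x_1 = 80; center_y_1 = 350; radius_1 = 60; px1_2 = 200; px2_3 = 80; py2_3 = 80; px0_4 = 170; py0_4 = 170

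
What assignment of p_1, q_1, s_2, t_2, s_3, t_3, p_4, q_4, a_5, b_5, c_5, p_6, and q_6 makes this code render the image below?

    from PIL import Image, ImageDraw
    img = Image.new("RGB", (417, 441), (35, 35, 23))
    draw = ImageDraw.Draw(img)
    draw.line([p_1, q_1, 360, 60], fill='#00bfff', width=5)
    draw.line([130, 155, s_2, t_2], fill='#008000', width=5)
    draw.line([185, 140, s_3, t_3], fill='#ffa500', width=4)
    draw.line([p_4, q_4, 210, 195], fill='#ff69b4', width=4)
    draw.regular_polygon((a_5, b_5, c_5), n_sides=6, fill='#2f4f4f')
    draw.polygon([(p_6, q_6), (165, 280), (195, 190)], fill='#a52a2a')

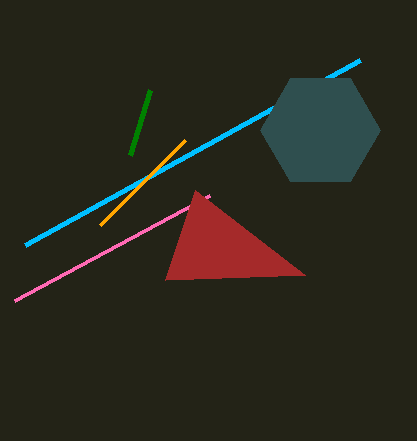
p_1 = 25; q_1 = 245; s_2 = 150; t_2 = 90; s_3 = 100; t_3 = 225; p_4 = 15; q_4 = 300; a_5 = 320; b_5 = 130; c_5 = 60; p_6 = 305; q_6 = 275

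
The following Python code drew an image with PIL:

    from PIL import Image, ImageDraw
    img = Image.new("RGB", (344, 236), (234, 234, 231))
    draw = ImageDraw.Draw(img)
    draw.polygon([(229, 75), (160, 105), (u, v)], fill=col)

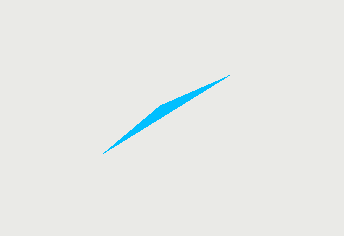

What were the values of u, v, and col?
u = 103
v = 153
col = 'deepskyblue'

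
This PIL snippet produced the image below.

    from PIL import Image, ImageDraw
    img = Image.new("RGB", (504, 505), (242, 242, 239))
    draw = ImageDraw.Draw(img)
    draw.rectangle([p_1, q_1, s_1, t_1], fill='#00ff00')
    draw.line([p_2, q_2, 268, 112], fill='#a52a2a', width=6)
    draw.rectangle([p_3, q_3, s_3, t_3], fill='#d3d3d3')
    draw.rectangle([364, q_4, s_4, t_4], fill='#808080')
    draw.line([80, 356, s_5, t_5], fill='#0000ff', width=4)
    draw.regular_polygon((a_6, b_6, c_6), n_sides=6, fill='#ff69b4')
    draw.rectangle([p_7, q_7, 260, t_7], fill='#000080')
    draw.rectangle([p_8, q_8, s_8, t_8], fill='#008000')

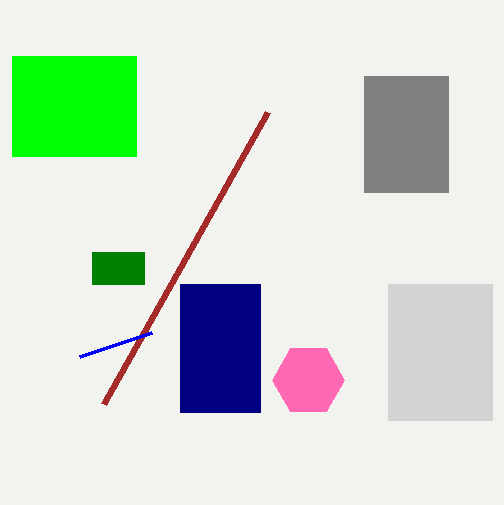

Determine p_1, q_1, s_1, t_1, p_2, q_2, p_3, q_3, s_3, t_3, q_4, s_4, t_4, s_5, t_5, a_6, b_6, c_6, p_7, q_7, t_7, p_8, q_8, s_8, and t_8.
p_1 = 12; q_1 = 56; s_1 = 136; t_1 = 156; p_2 = 104; q_2 = 404; p_3 = 388; q_3 = 284; s_3 = 492; t_3 = 420; q_4 = 76; s_4 = 448; t_4 = 192; s_5 = 152; t_5 = 332; a_6 = 308; b_6 = 380; c_6 = 36; p_7 = 180; q_7 = 284; t_7 = 412; p_8 = 92; q_8 = 252; s_8 = 144; t_8 = 284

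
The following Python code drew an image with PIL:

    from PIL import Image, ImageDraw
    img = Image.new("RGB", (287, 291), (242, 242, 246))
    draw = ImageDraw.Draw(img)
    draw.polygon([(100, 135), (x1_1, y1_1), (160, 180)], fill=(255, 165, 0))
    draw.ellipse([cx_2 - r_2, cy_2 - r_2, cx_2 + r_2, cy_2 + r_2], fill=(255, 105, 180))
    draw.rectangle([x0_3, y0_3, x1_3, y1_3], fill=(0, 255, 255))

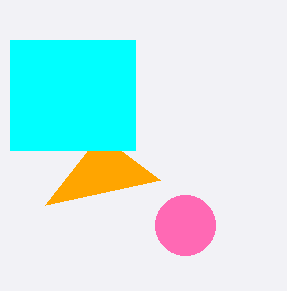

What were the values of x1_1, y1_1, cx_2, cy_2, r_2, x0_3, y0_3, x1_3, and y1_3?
x1_1 = 45; y1_1 = 205; cx_2 = 185; cy_2 = 225; r_2 = 30; x0_3 = 10; y0_3 = 40; x1_3 = 135; y1_3 = 150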